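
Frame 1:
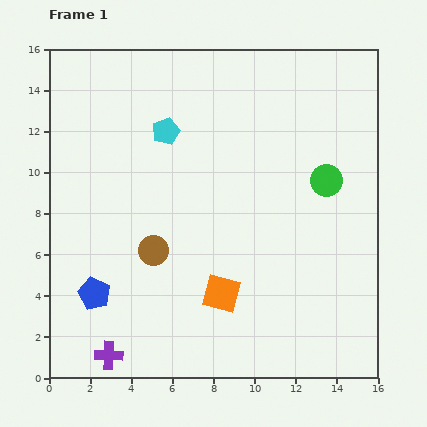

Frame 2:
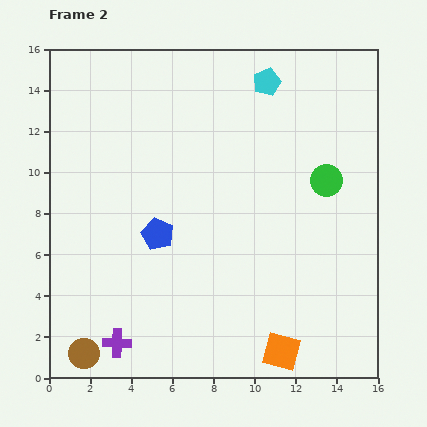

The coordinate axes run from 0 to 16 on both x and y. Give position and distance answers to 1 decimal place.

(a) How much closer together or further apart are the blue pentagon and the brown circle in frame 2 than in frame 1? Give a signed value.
+3.2

Distance in frame 1: 3.6. Distance in frame 2: 6.8.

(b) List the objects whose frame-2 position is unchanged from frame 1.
the green circle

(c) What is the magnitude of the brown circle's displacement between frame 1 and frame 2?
6.0

The brown circle moved from (5.1, 6.2) to (1.7, 1.2), a distance of √(3.4² + 5.0²) ≈ 6.0.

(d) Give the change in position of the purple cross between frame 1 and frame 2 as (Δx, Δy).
(0.4, 0.6)

The purple cross was at (2.9, 1.1) in frame 1 and (3.3, 1.7) in frame 2.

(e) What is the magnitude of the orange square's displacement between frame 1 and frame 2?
4.0

The orange square moved from (8.4, 4.1) to (11.3, 1.3), a distance of √(2.9² + 2.8²) ≈ 4.0.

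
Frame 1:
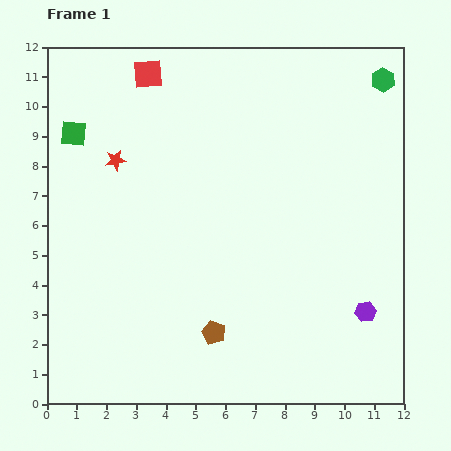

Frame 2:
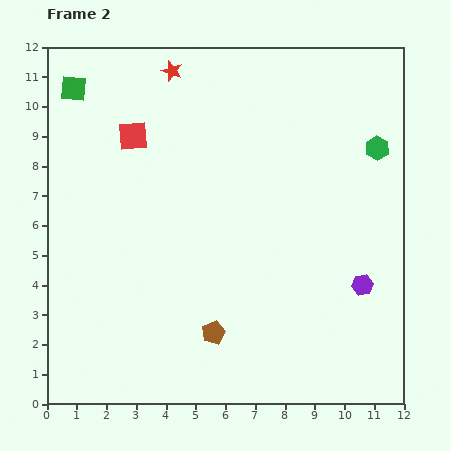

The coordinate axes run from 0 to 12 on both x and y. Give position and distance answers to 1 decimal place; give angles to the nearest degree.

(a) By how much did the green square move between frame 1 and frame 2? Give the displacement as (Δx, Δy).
(0.0, 1.5)

The green square was at (0.9, 9.1) in frame 1 and (0.9, 10.6) in frame 2.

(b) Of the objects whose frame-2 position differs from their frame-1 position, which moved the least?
the purple hexagon

(moved 0.9)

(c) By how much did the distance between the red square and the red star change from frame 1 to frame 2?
-0.5

Distance in frame 1: 3.1. Distance in frame 2: 2.6.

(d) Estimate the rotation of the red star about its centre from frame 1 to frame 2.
30° clockwise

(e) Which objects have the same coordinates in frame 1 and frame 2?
the brown pentagon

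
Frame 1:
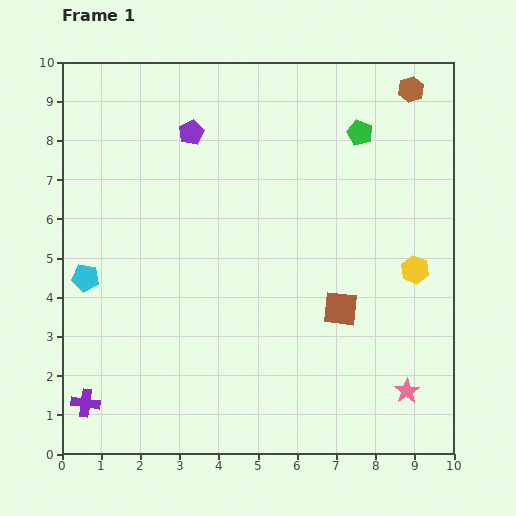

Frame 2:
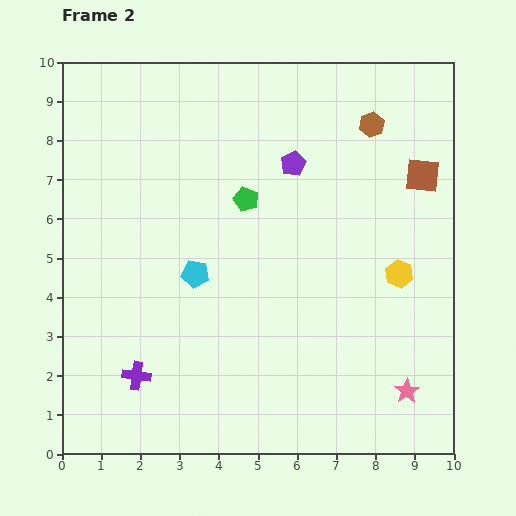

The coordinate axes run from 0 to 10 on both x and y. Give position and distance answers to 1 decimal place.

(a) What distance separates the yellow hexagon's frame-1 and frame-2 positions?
0.4

The yellow hexagon moved from (9.0, 4.7) to (8.6, 4.6), a distance of √(0.4² + 0.1²) ≈ 0.4.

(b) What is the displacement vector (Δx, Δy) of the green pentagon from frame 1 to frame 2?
(-2.9, -1.7)

The green pentagon was at (7.6, 8.2) in frame 1 and (4.7, 6.5) in frame 2.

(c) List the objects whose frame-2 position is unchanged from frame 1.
the pink star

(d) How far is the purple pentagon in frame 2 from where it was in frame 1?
2.7

The purple pentagon moved from (3.3, 8.2) to (5.9, 7.4), a distance of √(2.6² + 0.8²) ≈ 2.7.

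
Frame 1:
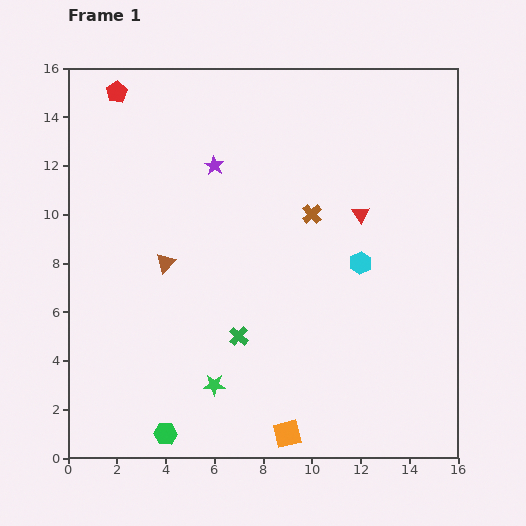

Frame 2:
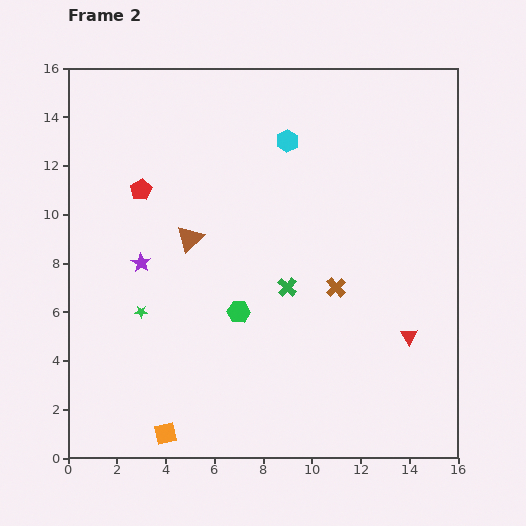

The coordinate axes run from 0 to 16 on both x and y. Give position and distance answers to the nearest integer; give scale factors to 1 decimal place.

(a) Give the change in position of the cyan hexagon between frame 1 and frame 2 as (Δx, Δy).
(-3, 5)

The cyan hexagon was at (12, 8) in frame 1 and (9, 13) in frame 2.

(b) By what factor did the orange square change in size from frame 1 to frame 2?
0.8×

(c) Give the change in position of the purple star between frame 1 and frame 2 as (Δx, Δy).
(-3, -4)

The purple star was at (6, 12) in frame 1 and (3, 8) in frame 2.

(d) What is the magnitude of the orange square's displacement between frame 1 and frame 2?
5

The orange square moved from (9, 1) to (4, 1), a distance of √(5² + 0²) ≈ 5.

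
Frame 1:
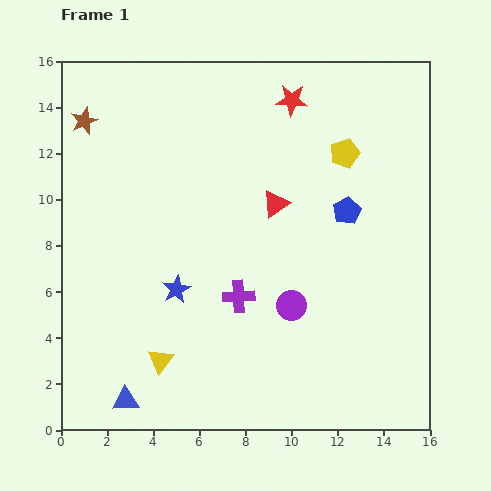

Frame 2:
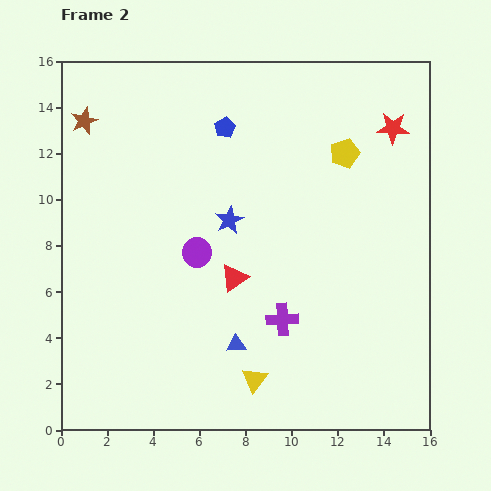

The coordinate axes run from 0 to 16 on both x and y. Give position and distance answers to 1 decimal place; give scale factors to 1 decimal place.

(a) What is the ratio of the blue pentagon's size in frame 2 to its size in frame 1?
0.8×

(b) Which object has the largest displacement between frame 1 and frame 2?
the blue pentagon

(moved 6.4; next 5.4)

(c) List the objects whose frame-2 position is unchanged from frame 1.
the yellow pentagon, the brown star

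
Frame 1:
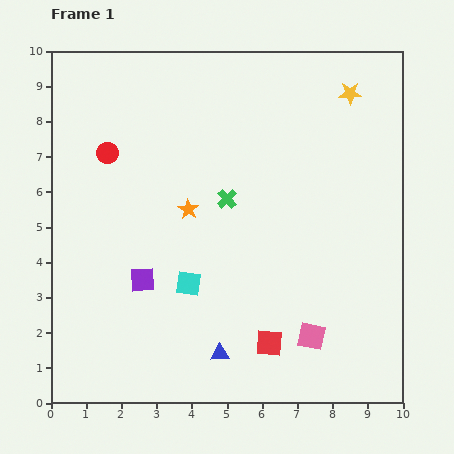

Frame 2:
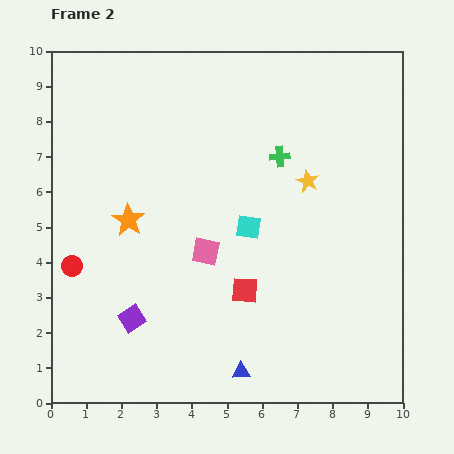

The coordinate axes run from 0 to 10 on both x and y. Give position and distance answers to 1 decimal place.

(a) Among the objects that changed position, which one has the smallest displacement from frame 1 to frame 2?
the blue triangle

(moved 0.8)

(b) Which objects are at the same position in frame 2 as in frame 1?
none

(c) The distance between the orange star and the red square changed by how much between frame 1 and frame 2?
-0.5

Distance in frame 1: 4.4. Distance in frame 2: 3.9.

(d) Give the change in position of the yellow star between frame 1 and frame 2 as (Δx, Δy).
(-1.2, -2.5)

The yellow star was at (8.5, 8.8) in frame 1 and (7.3, 6.3) in frame 2.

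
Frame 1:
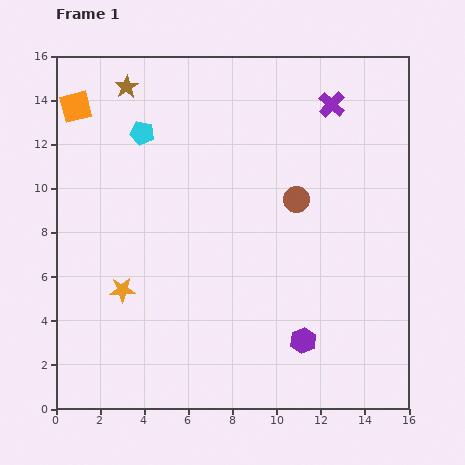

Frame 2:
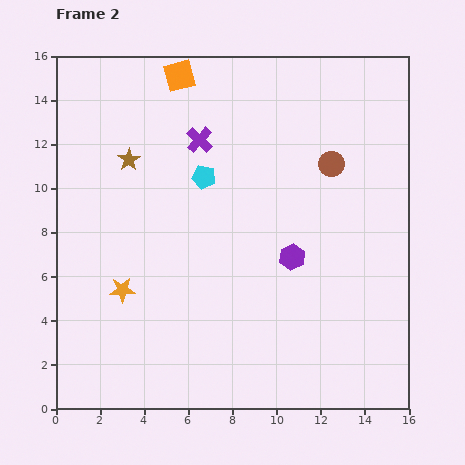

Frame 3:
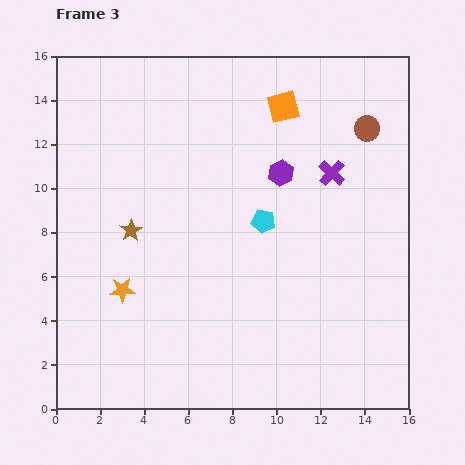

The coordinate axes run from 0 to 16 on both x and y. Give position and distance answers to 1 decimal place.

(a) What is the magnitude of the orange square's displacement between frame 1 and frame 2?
4.9

The orange square moved from (0.9, 13.7) to (5.6, 15.1), a distance of √(4.7² + 1.4²) ≈ 4.9.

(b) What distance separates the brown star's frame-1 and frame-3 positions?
6.5

The brown star moved from (3.2, 14.6) to (3.4, 8.1), a distance of √(0.2² + 6.5²) ≈ 6.5.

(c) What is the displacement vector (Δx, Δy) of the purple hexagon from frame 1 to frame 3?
(-1.0, 7.6)

The purple hexagon was at (11.2, 3.1) in frame 1 and (10.2, 10.7) in frame 3.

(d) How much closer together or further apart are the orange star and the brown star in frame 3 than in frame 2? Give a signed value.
-3.2

Distance in frame 2: 5.9. Distance in frame 3: 2.7.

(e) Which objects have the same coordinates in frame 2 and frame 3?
the orange star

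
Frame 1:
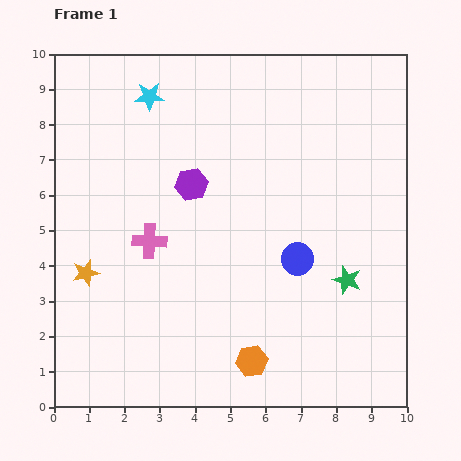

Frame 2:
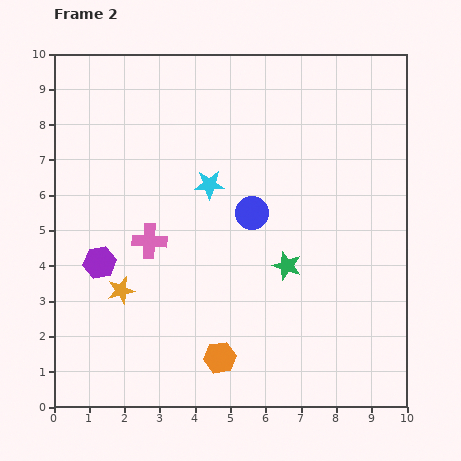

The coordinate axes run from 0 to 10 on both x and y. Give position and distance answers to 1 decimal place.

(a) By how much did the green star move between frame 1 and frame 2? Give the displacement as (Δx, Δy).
(-1.7, 0.4)

The green star was at (8.3, 3.6) in frame 1 and (6.6, 4.0) in frame 2.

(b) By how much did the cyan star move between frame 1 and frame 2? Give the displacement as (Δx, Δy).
(1.7, -2.5)

The cyan star was at (2.7, 8.8) in frame 1 and (4.4, 6.3) in frame 2.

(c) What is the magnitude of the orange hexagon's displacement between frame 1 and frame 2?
0.9

The orange hexagon moved from (5.6, 1.3) to (4.7, 1.4), a distance of √(0.9² + 0.1²) ≈ 0.9.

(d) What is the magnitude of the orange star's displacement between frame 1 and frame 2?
1.1

The orange star moved from (0.9, 3.8) to (1.9, 3.3), a distance of √(1.0² + 0.5²) ≈ 1.1.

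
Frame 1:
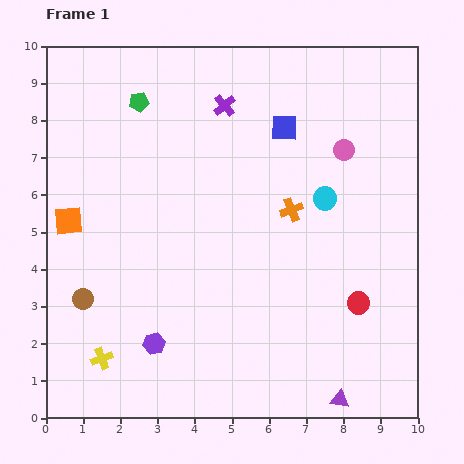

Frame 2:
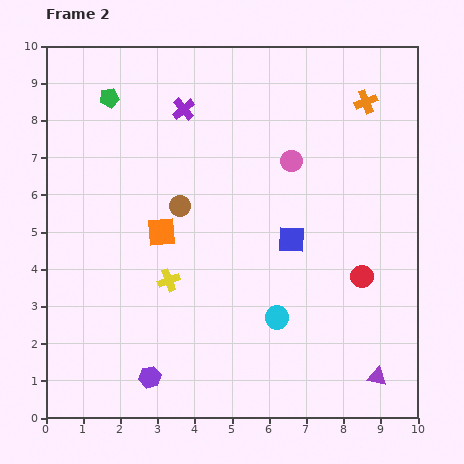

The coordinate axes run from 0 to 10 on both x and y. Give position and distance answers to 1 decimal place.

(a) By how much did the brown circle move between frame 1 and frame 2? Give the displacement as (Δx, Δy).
(2.6, 2.5)

The brown circle was at (1.0, 3.2) in frame 1 and (3.6, 5.7) in frame 2.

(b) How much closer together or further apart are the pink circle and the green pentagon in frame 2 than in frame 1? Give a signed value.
-0.5

Distance in frame 1: 5.7. Distance in frame 2: 5.2.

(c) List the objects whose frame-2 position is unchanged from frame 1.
none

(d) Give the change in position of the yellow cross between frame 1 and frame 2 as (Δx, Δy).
(1.8, 2.1)

The yellow cross was at (1.5, 1.6) in frame 1 and (3.3, 3.7) in frame 2.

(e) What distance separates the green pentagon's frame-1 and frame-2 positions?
0.8

The green pentagon moved from (2.5, 8.5) to (1.7, 8.6), a distance of √(0.8² + 0.1²) ≈ 0.8.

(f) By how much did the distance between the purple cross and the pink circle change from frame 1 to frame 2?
-0.2

Distance in frame 1: 3.4. Distance in frame 2: 3.2.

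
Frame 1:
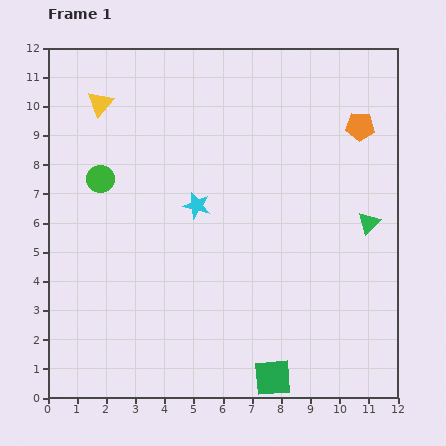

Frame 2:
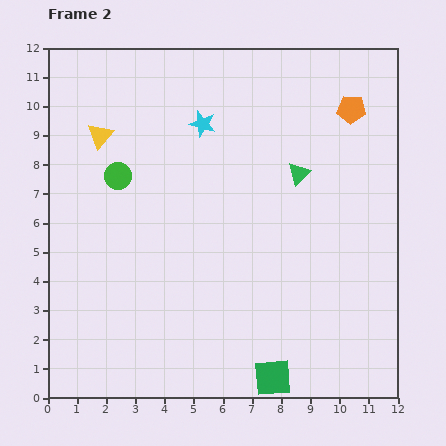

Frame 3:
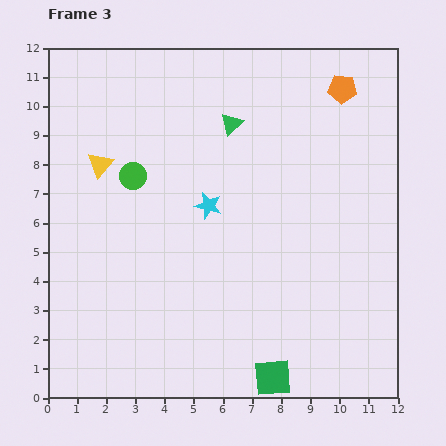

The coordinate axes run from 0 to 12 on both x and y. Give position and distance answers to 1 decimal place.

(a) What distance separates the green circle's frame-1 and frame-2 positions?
0.6

The green circle moved from (1.8, 7.5) to (2.4, 7.6), a distance of √(0.6² + 0.1²) ≈ 0.6.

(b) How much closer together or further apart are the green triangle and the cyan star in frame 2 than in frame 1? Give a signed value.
-2.2

Distance in frame 1: 5.9. Distance in frame 2: 3.7.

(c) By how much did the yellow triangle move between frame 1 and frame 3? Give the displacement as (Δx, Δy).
(0.0, -2.1)

The yellow triangle was at (1.8, 10.1) in frame 1 and (1.8, 8.0) in frame 3.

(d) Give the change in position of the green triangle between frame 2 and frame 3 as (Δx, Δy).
(-2.3, 1.7)

The green triangle was at (8.6, 7.7) in frame 2 and (6.3, 9.4) in frame 3.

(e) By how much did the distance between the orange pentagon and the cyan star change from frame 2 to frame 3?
+1.0

Distance in frame 2: 5.1. Distance in frame 3: 6.1.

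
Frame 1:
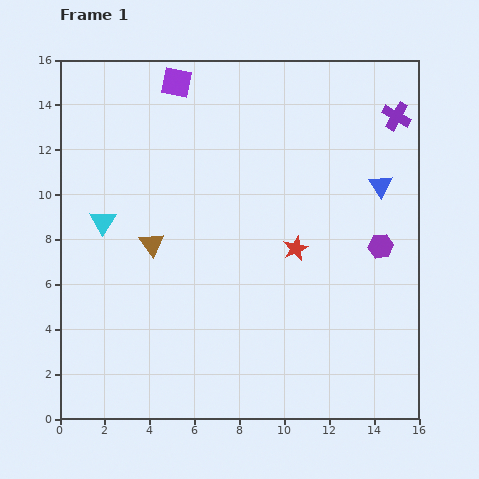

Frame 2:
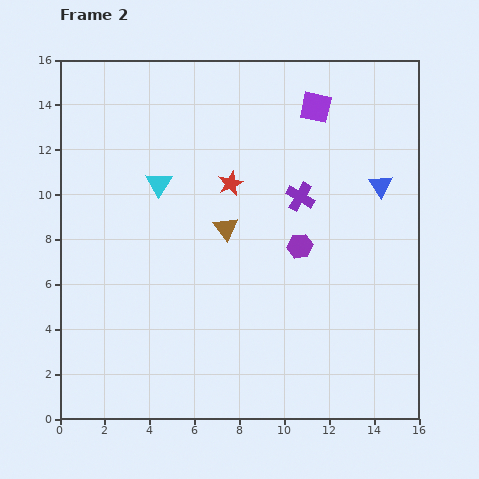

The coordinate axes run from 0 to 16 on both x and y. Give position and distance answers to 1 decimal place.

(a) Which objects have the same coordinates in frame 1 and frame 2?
the blue triangle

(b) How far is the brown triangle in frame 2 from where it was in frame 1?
3.4

The brown triangle moved from (4.1, 7.8) to (7.4, 8.5), a distance of √(3.3² + 0.7²) ≈ 3.4.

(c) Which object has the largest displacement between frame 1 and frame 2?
the purple square

(moved 6.3; next 5.6)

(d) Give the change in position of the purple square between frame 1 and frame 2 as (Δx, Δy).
(6.2, -1.1)

The purple square was at (5.2, 15.0) in frame 1 and (11.4, 13.9) in frame 2.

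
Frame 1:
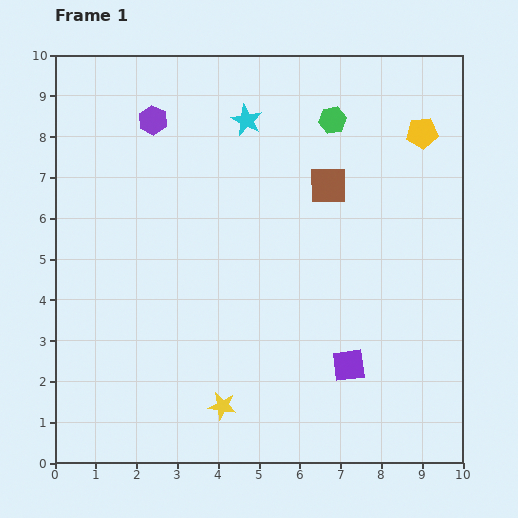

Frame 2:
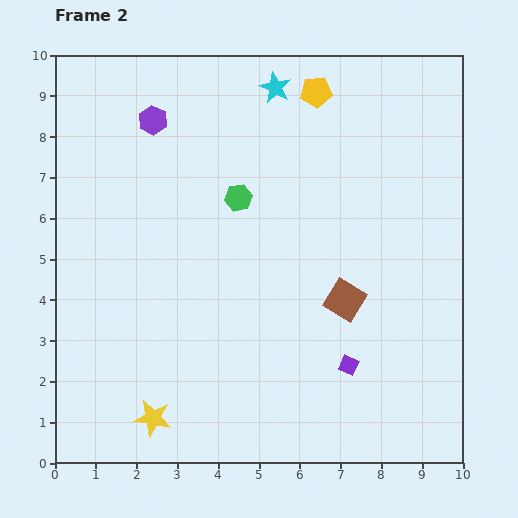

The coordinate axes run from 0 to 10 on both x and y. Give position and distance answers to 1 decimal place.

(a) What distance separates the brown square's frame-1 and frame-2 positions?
2.8

The brown square moved from (6.7, 6.8) to (7.1, 4.0), a distance of √(0.4² + 2.8²) ≈ 2.8.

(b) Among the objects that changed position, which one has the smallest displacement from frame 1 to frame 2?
the cyan star

(moved 1.1)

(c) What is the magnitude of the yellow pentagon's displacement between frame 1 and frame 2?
2.8

The yellow pentagon moved from (9.0, 8.1) to (6.4, 9.1), a distance of √(2.6² + 1.0²) ≈ 2.8.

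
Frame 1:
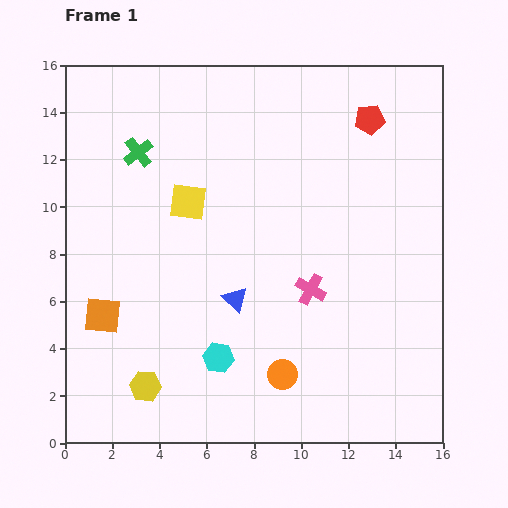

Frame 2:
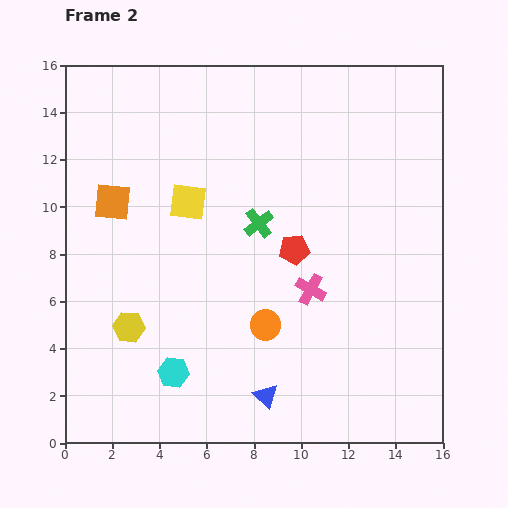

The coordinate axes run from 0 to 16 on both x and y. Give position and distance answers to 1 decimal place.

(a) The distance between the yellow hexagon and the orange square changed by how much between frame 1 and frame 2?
+1.8

Distance in frame 1: 3.5. Distance in frame 2: 5.3.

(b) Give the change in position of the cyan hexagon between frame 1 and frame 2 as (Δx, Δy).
(-1.9, -0.6)

The cyan hexagon was at (6.5, 3.6) in frame 1 and (4.6, 3.0) in frame 2.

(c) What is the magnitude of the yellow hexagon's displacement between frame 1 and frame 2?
2.6

The yellow hexagon moved from (3.4, 2.4) to (2.7, 4.9), a distance of √(0.7² + 2.5²) ≈ 2.6.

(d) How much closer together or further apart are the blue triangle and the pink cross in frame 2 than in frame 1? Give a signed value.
+1.7

Distance in frame 1: 3.2. Distance in frame 2: 4.9.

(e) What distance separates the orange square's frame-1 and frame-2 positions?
4.8

The orange square moved from (1.6, 5.4) to (2.0, 10.2), a distance of √(0.4² + 4.8²) ≈ 4.8.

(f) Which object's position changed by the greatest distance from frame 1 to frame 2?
the red pentagon

(moved 6.4; next 5.9)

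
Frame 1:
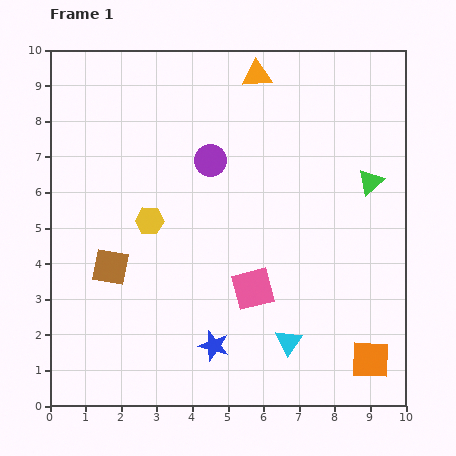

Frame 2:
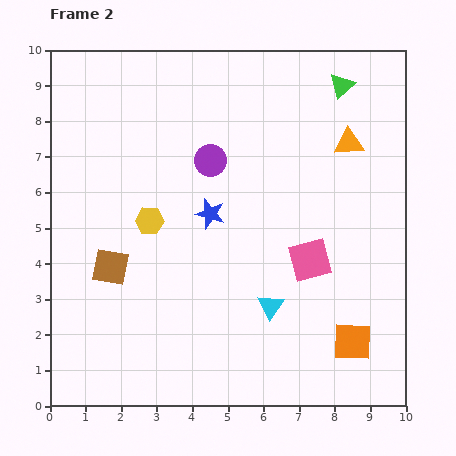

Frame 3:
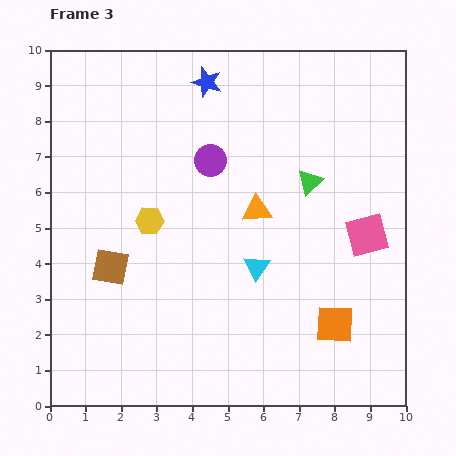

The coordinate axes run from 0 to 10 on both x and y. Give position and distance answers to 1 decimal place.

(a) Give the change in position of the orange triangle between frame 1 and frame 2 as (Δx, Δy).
(2.6, -1.9)

The orange triangle was at (5.8, 9.3) in frame 1 and (8.4, 7.4) in frame 2.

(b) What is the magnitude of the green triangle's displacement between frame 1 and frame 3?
1.7

The green triangle moved from (9.0, 6.3) to (7.3, 6.3), a distance of √(1.7² + 0.0²) ≈ 1.7.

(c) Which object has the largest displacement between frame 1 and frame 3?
the blue star

(moved 7.4; next 3.8)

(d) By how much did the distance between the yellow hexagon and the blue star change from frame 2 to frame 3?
+2.5

Distance in frame 2: 1.7. Distance in frame 3: 4.2.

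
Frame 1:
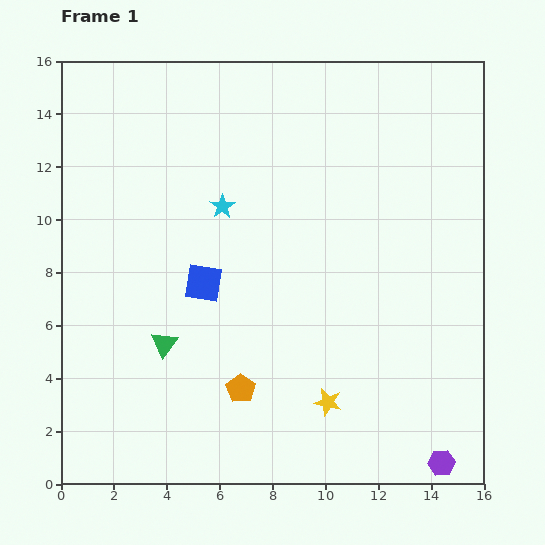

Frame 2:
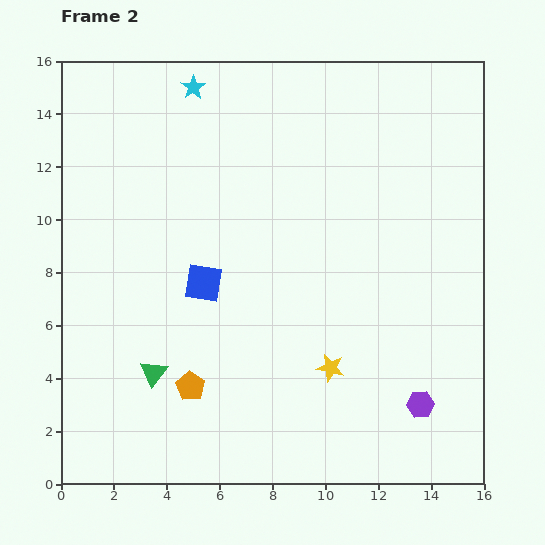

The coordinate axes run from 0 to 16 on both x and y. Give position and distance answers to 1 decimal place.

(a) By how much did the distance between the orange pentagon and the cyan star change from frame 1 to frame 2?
+4.4

Distance in frame 1: 6.9. Distance in frame 2: 11.3.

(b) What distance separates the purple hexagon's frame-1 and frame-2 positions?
2.3

The purple hexagon moved from (14.4, 0.8) to (13.6, 3.0), a distance of √(0.8² + 2.2²) ≈ 2.3.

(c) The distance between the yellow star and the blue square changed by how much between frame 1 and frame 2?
-0.7

Distance in frame 1: 6.5. Distance in frame 2: 5.8.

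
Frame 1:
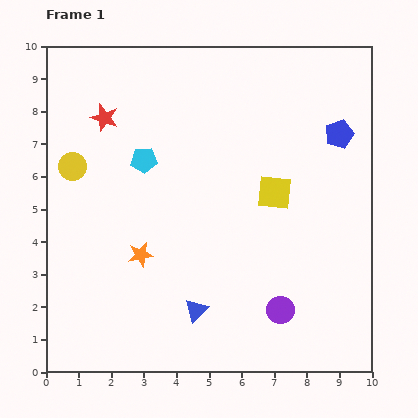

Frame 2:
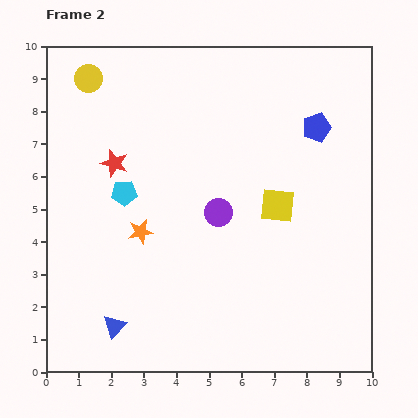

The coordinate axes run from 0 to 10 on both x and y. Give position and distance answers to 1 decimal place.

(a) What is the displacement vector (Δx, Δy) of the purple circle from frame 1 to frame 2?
(-1.9, 3.0)

The purple circle was at (7.2, 1.9) in frame 1 and (5.3, 4.9) in frame 2.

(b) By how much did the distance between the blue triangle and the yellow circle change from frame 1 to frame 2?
+1.8

Distance in frame 1: 5.8. Distance in frame 2: 7.6.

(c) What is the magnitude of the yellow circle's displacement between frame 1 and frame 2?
2.7

The yellow circle moved from (0.8, 6.3) to (1.3, 9.0), a distance of √(0.5² + 2.7²) ≈ 2.7.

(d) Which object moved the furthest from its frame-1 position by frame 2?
the purple circle

(moved 3.6; next 2.7)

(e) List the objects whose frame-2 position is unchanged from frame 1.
none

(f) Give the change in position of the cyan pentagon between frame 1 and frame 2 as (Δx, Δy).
(-0.6, -1.0)

The cyan pentagon was at (3.0, 6.5) in frame 1 and (2.4, 5.5) in frame 2.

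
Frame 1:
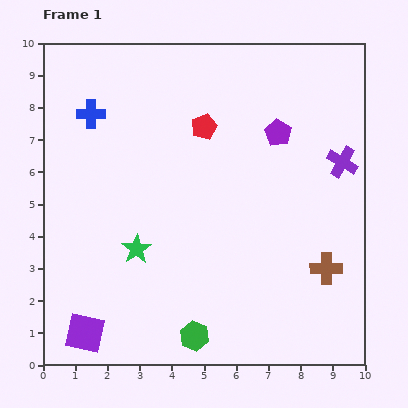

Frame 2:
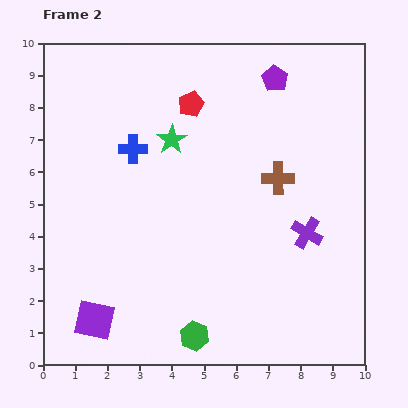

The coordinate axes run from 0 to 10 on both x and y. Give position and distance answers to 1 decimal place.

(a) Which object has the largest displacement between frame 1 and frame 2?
the green star

(moved 3.6; next 3.2)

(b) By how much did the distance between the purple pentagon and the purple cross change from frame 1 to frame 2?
+2.7

Distance in frame 1: 2.2. Distance in frame 2: 4.9.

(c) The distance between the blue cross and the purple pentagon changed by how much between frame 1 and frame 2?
-0.9

Distance in frame 1: 5.8. Distance in frame 2: 4.9.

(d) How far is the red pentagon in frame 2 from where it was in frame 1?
0.8

The red pentagon moved from (5.0, 7.4) to (4.6, 8.1), a distance of √(0.4² + 0.7²) ≈ 0.8.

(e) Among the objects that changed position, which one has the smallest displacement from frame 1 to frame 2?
the purple square

(moved 0.5)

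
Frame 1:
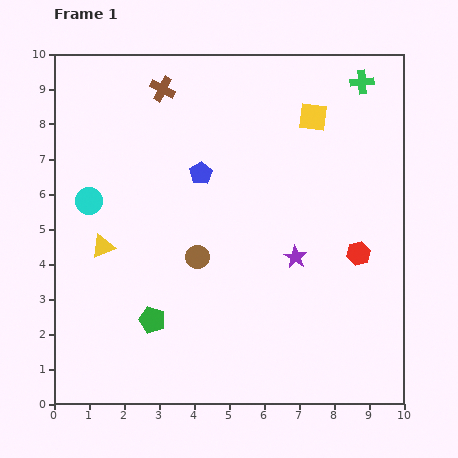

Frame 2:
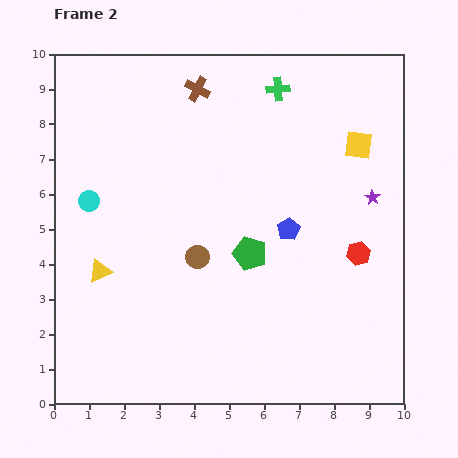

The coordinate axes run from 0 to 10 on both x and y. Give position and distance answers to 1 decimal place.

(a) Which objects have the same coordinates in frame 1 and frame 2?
the brown circle, the red hexagon, the cyan circle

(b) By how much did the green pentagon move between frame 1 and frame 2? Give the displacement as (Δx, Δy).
(2.8, 1.9)

The green pentagon was at (2.8, 2.4) in frame 1 and (5.6, 4.3) in frame 2.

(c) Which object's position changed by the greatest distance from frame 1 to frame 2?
the green pentagon

(moved 3.4; next 3.0)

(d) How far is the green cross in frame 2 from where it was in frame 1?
2.4

The green cross moved from (8.8, 9.2) to (6.4, 9.0), a distance of √(2.4² + 0.2²) ≈ 2.4.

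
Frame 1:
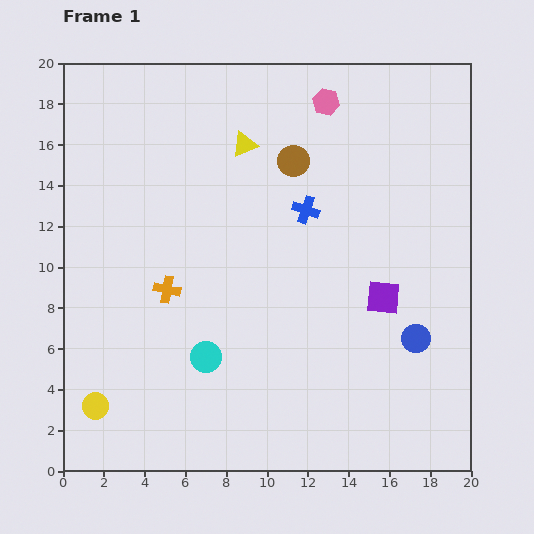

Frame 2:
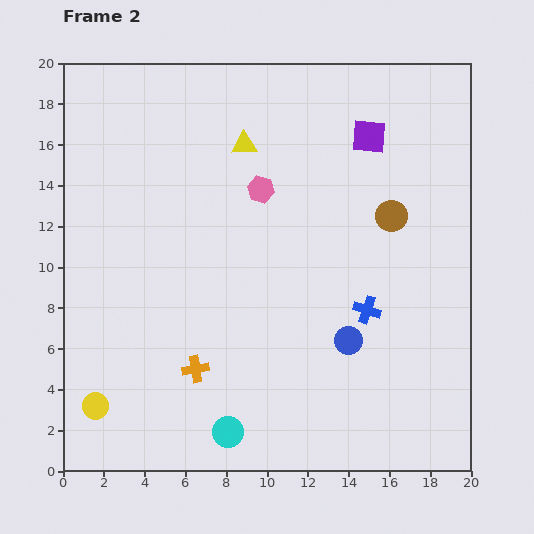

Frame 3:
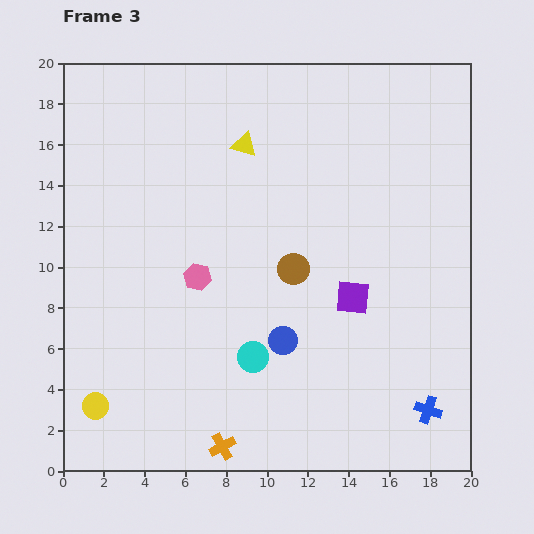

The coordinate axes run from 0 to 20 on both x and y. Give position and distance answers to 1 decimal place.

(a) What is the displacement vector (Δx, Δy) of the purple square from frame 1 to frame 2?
(-0.7, 7.9)

The purple square was at (15.7, 8.5) in frame 1 and (15.0, 16.4) in frame 2.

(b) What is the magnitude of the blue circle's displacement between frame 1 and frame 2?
3.3

The blue circle moved from (17.3, 6.5) to (14.0, 6.4), a distance of √(3.3² + 0.1²) ≈ 3.3.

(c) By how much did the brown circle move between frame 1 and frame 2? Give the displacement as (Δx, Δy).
(4.8, -2.7)

The brown circle was at (11.3, 15.2) in frame 1 and (16.1, 12.5) in frame 2.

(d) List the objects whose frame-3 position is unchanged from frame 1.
the yellow triangle, the yellow circle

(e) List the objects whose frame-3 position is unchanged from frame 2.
the yellow triangle, the yellow circle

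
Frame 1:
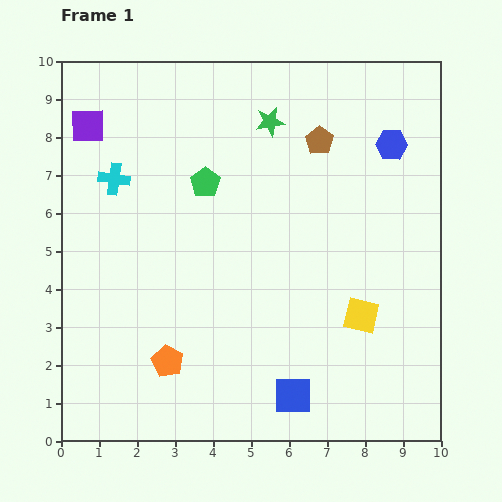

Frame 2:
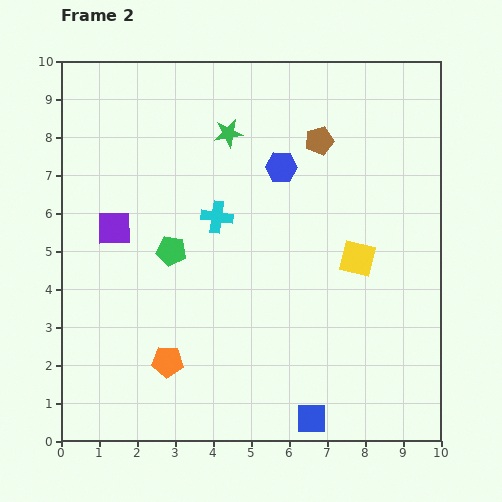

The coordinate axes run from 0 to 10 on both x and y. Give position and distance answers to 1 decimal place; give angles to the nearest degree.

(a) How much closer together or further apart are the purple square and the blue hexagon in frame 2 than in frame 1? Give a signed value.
-3.3

Distance in frame 1: 8.0. Distance in frame 2: 4.7.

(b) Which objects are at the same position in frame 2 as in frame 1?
the brown pentagon, the orange pentagon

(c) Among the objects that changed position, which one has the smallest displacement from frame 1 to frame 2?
the blue square

(moved 0.8)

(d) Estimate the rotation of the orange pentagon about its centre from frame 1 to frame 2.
25° counter-clockwise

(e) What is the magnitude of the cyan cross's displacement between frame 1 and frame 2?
2.9

The cyan cross moved from (1.4, 6.9) to (4.1, 5.9), a distance of √(2.7² + 1.0²) ≈ 2.9.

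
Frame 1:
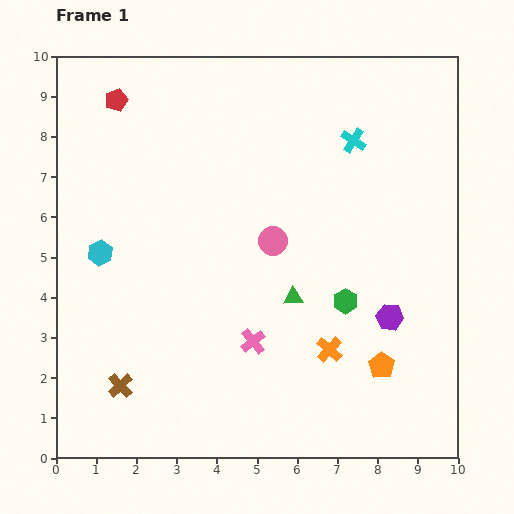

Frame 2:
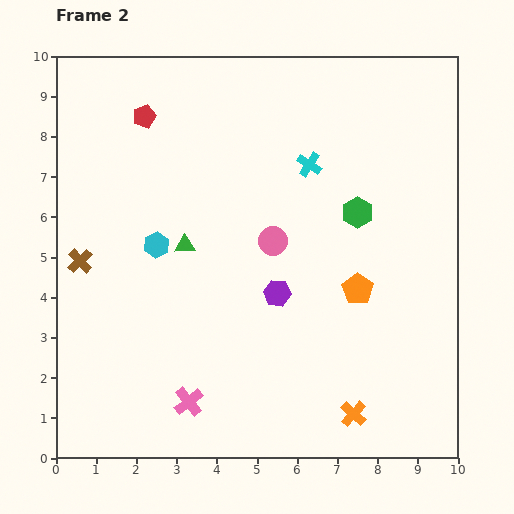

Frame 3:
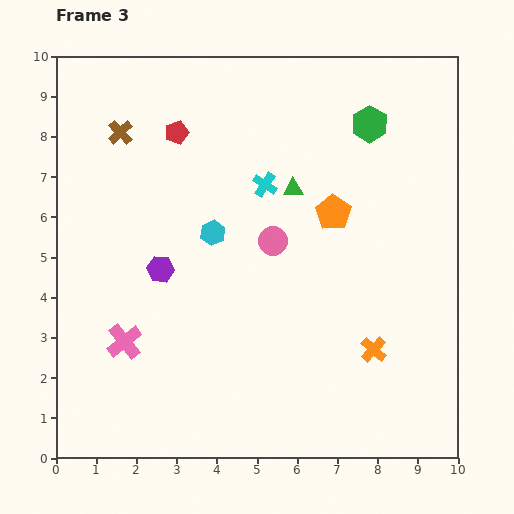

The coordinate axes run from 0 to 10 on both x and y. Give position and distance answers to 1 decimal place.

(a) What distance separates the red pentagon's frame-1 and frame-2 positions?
0.8

The red pentagon moved from (1.5, 8.9) to (2.2, 8.5), a distance of √(0.7² + 0.4²) ≈ 0.8.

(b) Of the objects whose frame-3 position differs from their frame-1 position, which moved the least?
the orange cross

(moved 1.1)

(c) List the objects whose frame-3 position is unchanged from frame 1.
the pink circle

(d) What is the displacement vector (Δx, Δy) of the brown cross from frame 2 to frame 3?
(1.0, 3.2)

The brown cross was at (0.6, 4.9) in frame 2 and (1.6, 8.1) in frame 3.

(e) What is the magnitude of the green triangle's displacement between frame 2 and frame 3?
3.0

The green triangle moved from (3.2, 5.3) to (5.9, 6.7), a distance of √(2.7² + 1.4²) ≈ 3.0.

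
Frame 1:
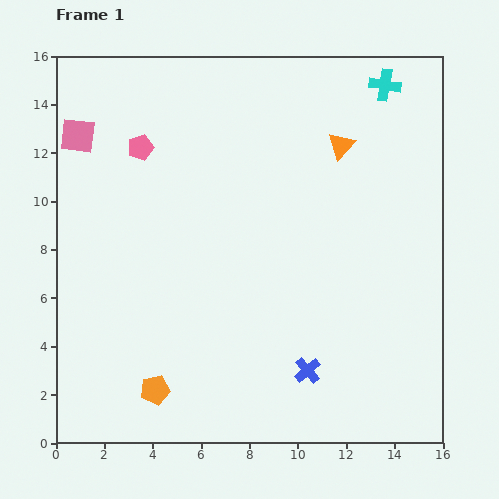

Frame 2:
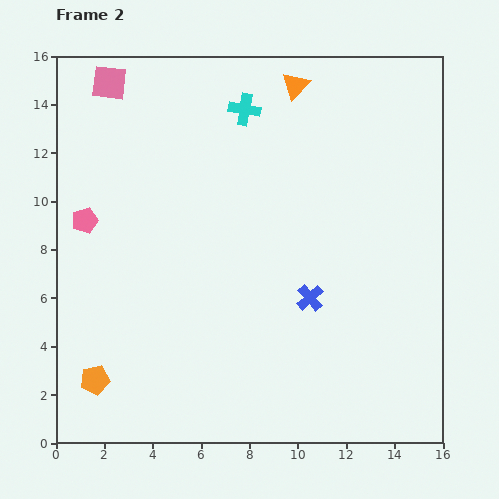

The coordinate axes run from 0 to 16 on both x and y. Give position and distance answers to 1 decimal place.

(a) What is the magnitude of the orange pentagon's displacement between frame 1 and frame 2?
2.5

The orange pentagon moved from (4.1, 2.2) to (1.6, 2.6), a distance of √(2.5² + 0.4²) ≈ 2.5.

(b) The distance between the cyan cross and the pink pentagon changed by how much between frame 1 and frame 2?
-2.4

Distance in frame 1: 10.4. Distance in frame 2: 8.0.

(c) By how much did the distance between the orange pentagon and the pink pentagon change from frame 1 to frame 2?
-3.4

Distance in frame 1: 10.0. Distance in frame 2: 6.6.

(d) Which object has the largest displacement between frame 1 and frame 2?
the cyan cross

(moved 5.9; next 3.8)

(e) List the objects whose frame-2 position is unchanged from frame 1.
none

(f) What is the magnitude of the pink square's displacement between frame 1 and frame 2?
2.6

The pink square moved from (0.9, 12.7) to (2.2, 14.9), a distance of √(1.3² + 2.2²) ≈ 2.6.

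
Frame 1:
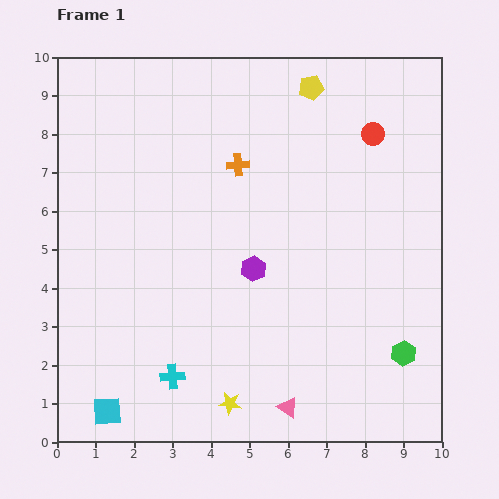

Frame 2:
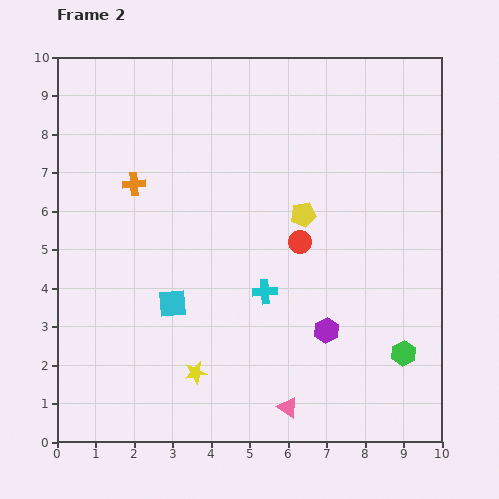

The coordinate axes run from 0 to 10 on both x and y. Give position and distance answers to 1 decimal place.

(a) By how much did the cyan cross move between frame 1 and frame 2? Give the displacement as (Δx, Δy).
(2.4, 2.2)

The cyan cross was at (3.0, 1.7) in frame 1 and (5.4, 3.9) in frame 2.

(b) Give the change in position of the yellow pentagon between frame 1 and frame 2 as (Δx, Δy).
(-0.2, -3.3)

The yellow pentagon was at (6.6, 9.2) in frame 1 and (6.4, 5.9) in frame 2.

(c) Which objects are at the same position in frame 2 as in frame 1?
the green hexagon, the pink triangle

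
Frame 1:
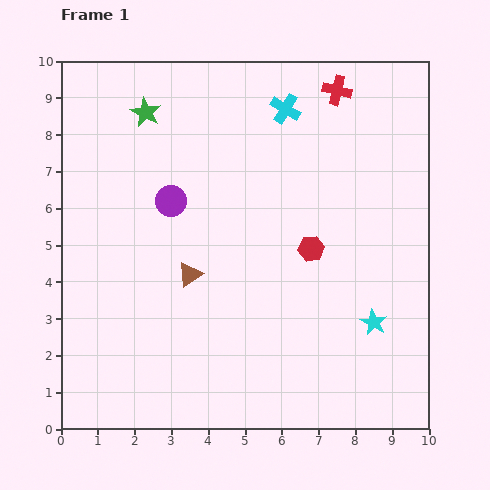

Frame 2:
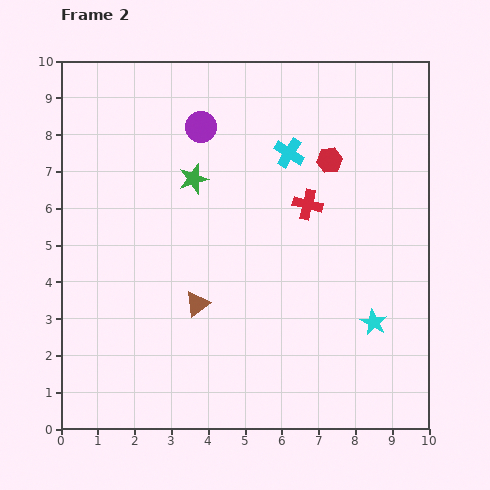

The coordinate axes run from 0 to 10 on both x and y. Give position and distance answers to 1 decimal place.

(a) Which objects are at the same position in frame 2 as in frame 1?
the cyan star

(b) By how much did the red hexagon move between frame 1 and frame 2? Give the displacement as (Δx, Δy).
(0.5, 2.4)

The red hexagon was at (6.8, 4.9) in frame 1 and (7.3, 7.3) in frame 2.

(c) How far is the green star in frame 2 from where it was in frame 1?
2.2

The green star moved from (2.3, 8.6) to (3.6, 6.8), a distance of √(1.3² + 1.8²) ≈ 2.2.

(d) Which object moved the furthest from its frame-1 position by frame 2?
the red cross

(moved 3.2; next 2.5)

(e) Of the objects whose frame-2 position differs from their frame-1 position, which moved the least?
the brown triangle

(moved 0.8)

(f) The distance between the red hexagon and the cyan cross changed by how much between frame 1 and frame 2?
-2.8

Distance in frame 1: 3.9. Distance in frame 2: 1.1.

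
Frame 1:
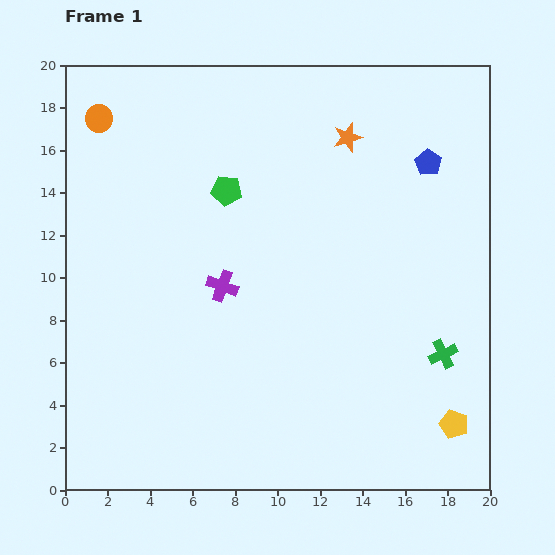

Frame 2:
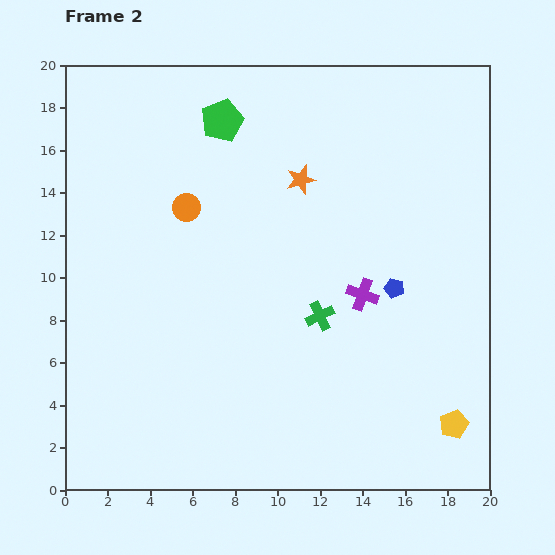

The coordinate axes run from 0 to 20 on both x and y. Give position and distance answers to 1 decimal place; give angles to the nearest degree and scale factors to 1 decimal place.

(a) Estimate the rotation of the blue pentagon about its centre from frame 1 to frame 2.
16° counter-clockwise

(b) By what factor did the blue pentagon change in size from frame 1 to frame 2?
0.7×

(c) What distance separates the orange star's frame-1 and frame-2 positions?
3.0

The orange star moved from (13.3, 16.6) to (11.1, 14.6), a distance of √(2.2² + 2.0²) ≈ 3.0.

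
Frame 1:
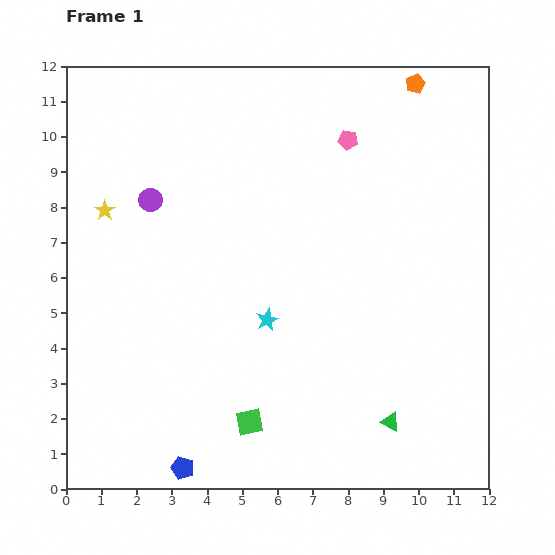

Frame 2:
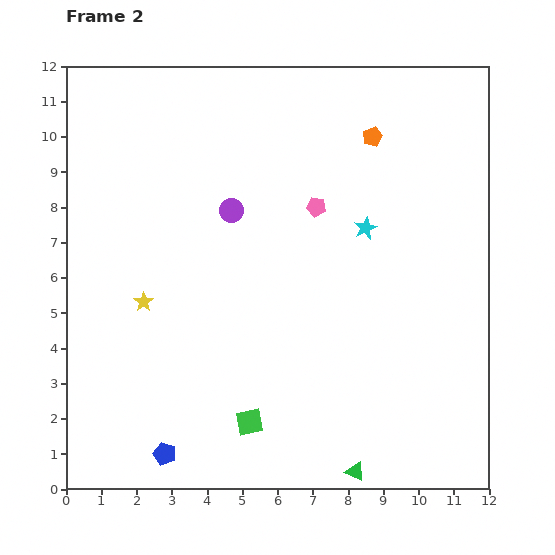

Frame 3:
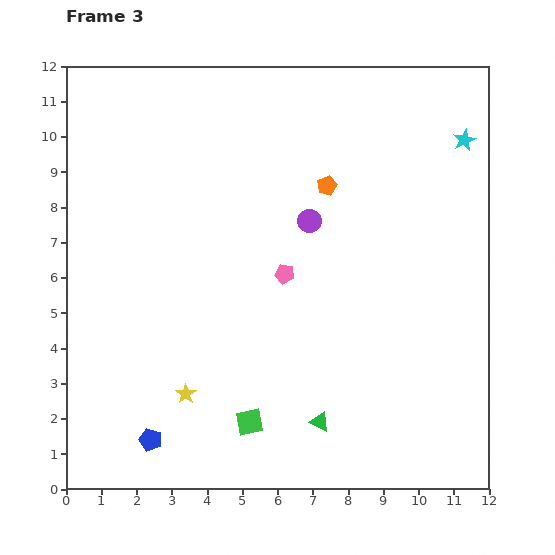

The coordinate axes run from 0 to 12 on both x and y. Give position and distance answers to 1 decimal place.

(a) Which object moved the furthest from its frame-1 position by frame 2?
the cyan star

(moved 3.8; next 2.8)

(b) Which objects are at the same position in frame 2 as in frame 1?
the green square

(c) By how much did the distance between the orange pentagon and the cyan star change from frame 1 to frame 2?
-5.3

Distance in frame 1: 7.9. Distance in frame 2: 2.6.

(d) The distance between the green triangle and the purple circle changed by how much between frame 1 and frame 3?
-3.6

Distance in frame 1: 9.3. Distance in frame 3: 5.7.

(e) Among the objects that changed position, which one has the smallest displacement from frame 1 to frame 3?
the blue pentagon

(moved 1.2)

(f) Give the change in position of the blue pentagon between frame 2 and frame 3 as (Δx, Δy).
(-0.4, 0.4)

The blue pentagon was at (2.8, 1.0) in frame 2 and (2.4, 1.4) in frame 3.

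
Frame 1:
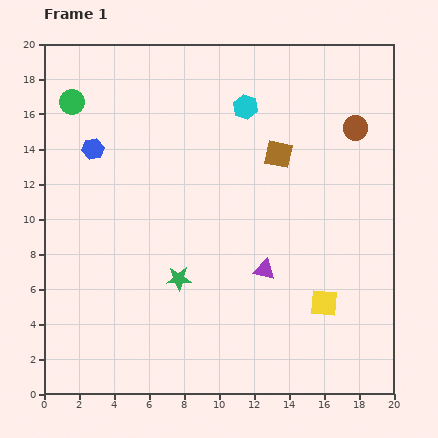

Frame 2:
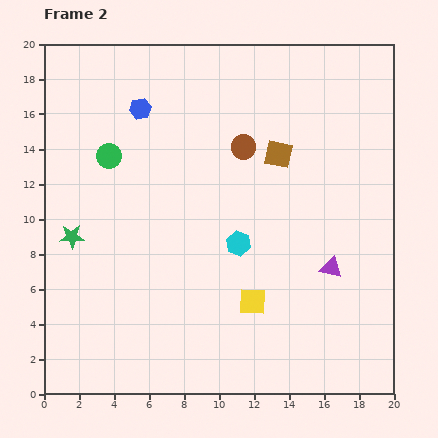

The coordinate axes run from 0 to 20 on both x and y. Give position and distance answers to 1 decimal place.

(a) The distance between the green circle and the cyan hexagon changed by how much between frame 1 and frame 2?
-1.0

Distance in frame 1: 9.9. Distance in frame 2: 8.9.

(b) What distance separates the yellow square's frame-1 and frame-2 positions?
4.1

The yellow square moved from (16.0, 5.2) to (11.9, 5.3), a distance of √(4.1² + 0.1²) ≈ 4.1.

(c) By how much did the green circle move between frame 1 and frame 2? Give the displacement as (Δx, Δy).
(2.1, -3.1)

The green circle was at (1.6, 16.7) in frame 1 and (3.7, 13.6) in frame 2.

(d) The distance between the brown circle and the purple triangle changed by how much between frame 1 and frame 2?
-1.1

Distance in frame 1: 9.6. Distance in frame 2: 8.5.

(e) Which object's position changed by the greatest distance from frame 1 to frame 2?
the cyan hexagon

(moved 7.8; next 6.6)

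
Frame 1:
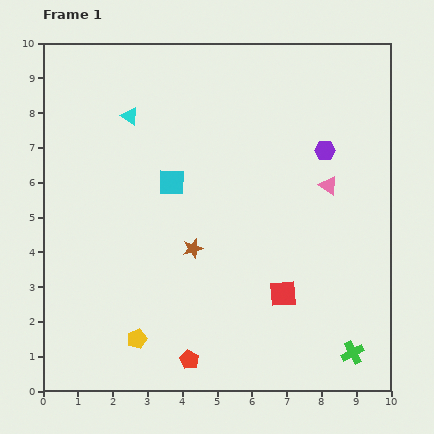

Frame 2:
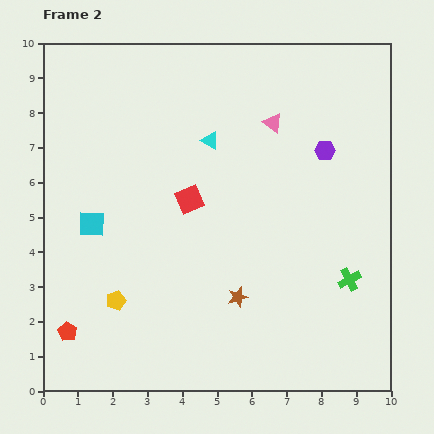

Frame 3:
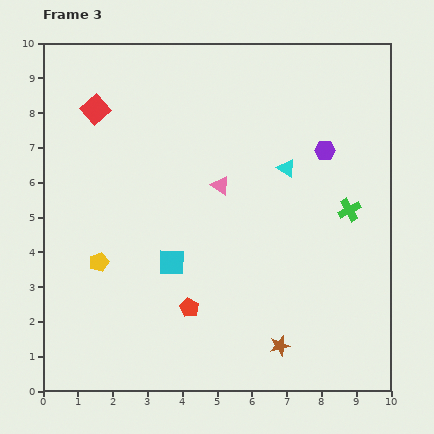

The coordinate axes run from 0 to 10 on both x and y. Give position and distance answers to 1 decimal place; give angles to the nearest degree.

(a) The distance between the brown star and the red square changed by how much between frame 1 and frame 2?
+0.2

Distance in frame 1: 2.9. Distance in frame 2: 3.1.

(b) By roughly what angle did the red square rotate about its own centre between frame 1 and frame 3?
37° counter-clockwise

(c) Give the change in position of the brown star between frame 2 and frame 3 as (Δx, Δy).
(1.2, -1.4)

The brown star was at (5.6, 2.7) in frame 2 and (6.8, 1.3) in frame 3.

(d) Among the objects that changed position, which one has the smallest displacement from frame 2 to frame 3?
the yellow pentagon

(moved 1.2)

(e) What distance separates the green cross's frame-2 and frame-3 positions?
2.0

The green cross moved from (8.8, 3.2) to (8.8, 5.2), a distance of √(0.0² + 2.0²) ≈ 2.0.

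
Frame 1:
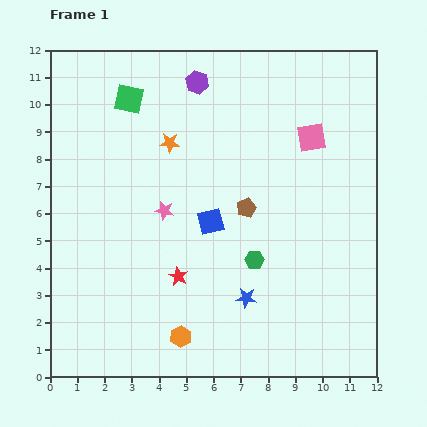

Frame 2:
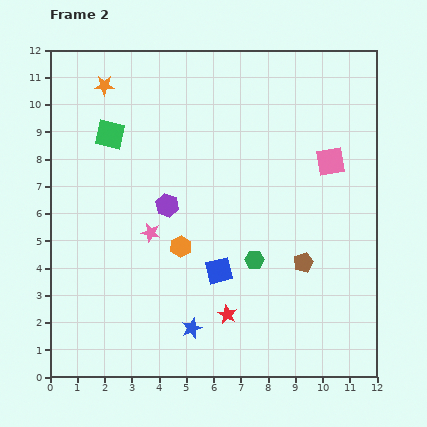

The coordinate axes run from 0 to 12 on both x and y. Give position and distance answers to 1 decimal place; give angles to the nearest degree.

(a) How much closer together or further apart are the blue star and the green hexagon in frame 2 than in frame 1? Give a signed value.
+2.0

Distance in frame 1: 1.4. Distance in frame 2: 3.4.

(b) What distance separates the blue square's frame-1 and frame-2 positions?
1.8

The blue square moved from (5.9, 5.7) to (6.2, 3.9), a distance of √(0.3² + 1.8²) ≈ 1.8.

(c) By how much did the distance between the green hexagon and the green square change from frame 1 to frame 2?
-0.5

Distance in frame 1: 7.5. Distance in frame 2: 7.0.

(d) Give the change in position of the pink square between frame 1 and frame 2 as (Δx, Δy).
(0.7, -0.9)

The pink square was at (9.6, 8.8) in frame 1 and (10.3, 7.9) in frame 2.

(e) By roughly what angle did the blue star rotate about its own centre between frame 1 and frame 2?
30° counter-clockwise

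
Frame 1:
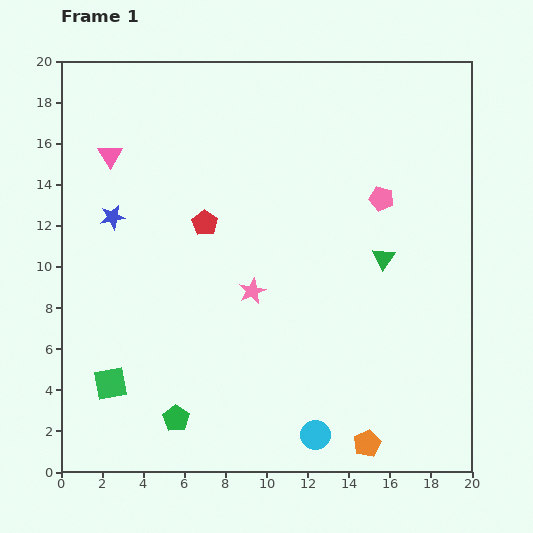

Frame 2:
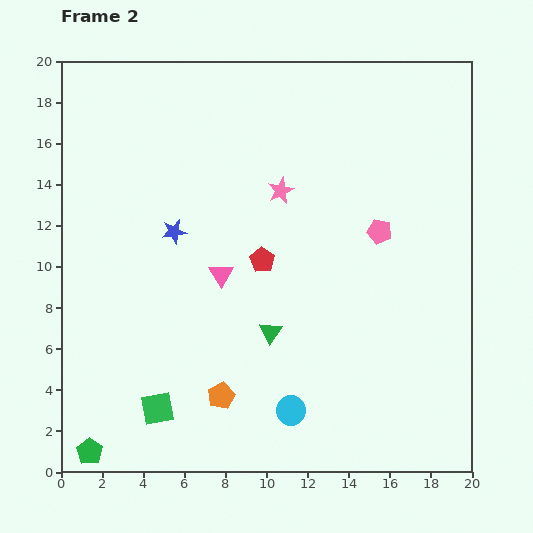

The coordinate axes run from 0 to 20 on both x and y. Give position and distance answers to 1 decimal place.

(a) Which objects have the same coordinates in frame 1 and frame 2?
none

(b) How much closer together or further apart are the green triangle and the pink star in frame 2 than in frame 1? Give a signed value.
+0.3

Distance in frame 1: 6.6. Distance in frame 2: 6.9.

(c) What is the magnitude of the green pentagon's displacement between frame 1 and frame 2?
4.5

The green pentagon moved from (5.6, 2.6) to (1.4, 1.0), a distance of √(4.2² + 1.6²) ≈ 4.5.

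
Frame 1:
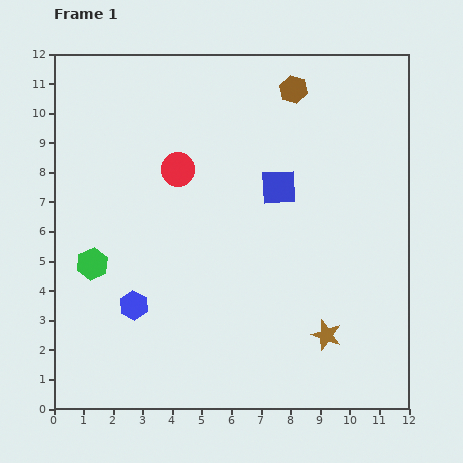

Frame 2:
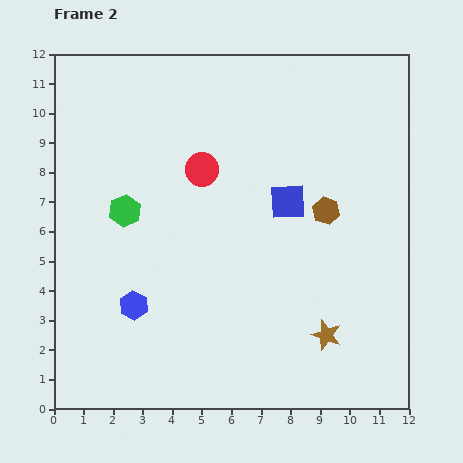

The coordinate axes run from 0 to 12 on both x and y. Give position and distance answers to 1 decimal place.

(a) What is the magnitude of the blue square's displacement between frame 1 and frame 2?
0.6

The blue square moved from (7.6, 7.5) to (7.9, 7.0), a distance of √(0.3² + 0.5²) ≈ 0.6.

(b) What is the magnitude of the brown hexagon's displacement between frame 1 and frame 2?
4.2

The brown hexagon moved from (8.1, 10.8) to (9.2, 6.7), a distance of √(1.1² + 4.1²) ≈ 4.2.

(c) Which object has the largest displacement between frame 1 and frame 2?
the brown hexagon

(moved 4.2; next 2.1)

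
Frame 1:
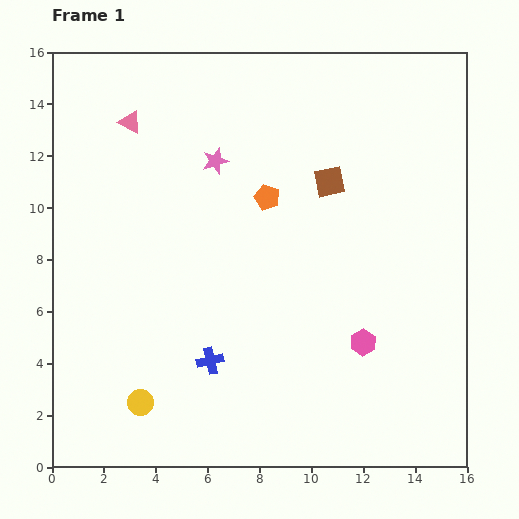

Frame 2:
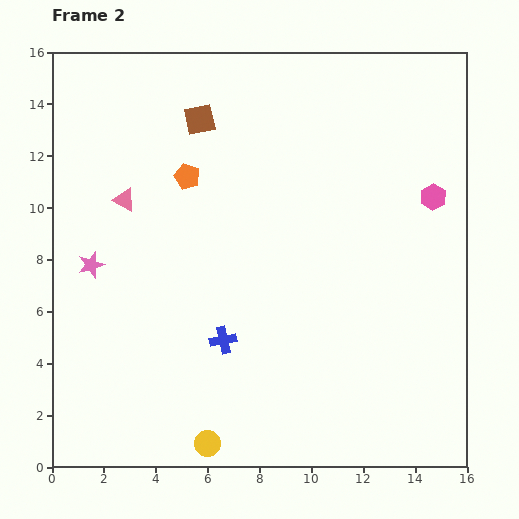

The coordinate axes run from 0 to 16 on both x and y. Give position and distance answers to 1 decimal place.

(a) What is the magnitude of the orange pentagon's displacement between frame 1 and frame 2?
3.2

The orange pentagon moved from (8.3, 10.4) to (5.2, 11.2), a distance of √(3.1² + 0.8²) ≈ 3.2.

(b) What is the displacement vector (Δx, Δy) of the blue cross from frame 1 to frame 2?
(0.5, 0.8)

The blue cross was at (6.1, 4.1) in frame 1 and (6.6, 4.9) in frame 2.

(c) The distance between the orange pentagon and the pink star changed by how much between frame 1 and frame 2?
+2.6

Distance in frame 1: 2.4. Distance in frame 2: 5.0.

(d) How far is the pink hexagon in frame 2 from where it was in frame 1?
6.2

The pink hexagon moved from (12.0, 4.8) to (14.7, 10.4), a distance of √(2.7² + 5.6²) ≈ 6.2.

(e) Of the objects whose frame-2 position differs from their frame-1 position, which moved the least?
the blue cross

(moved 0.9)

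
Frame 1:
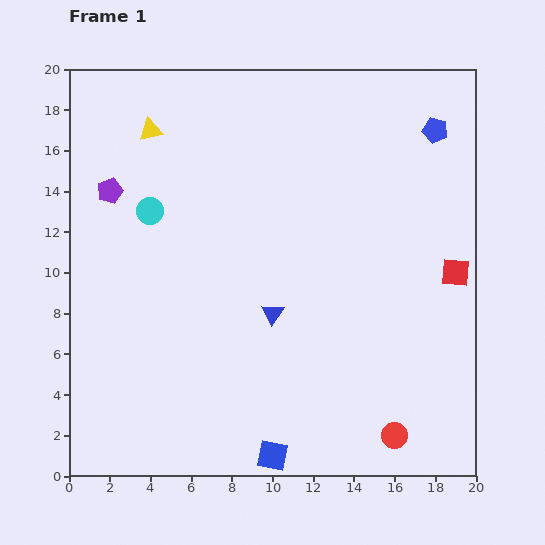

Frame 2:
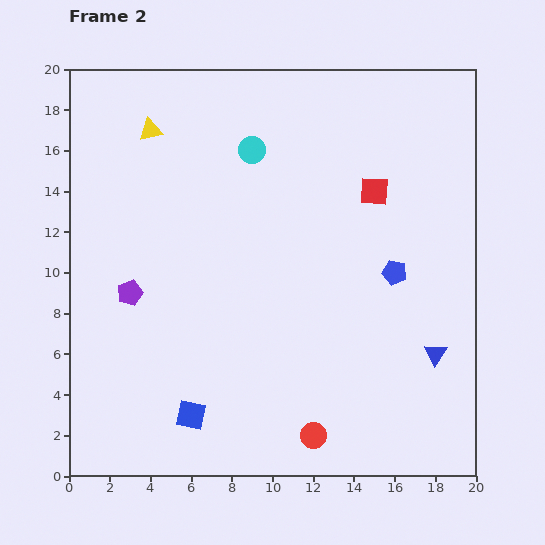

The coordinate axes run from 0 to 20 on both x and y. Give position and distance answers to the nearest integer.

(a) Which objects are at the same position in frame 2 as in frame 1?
the yellow triangle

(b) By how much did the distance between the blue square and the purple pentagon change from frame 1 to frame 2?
-8

Distance in frame 1: 15. Distance in frame 2: 7.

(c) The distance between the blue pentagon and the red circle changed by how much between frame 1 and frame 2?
-6

Distance in frame 1: 15. Distance in frame 2: 9.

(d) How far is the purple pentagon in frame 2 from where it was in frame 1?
5

The purple pentagon moved from (2, 14) to (3, 9), a distance of √(1² + 5²) ≈ 5.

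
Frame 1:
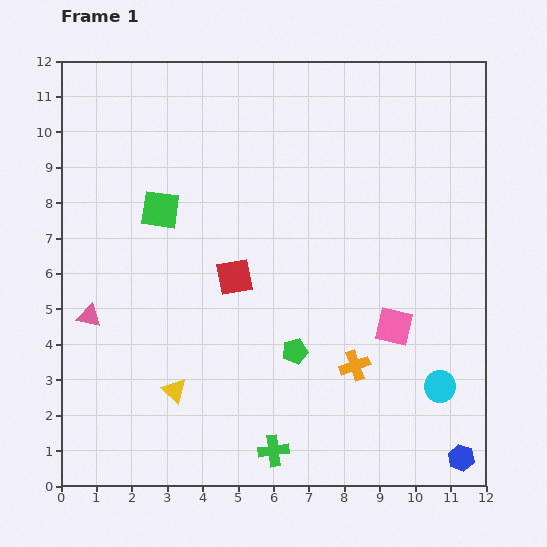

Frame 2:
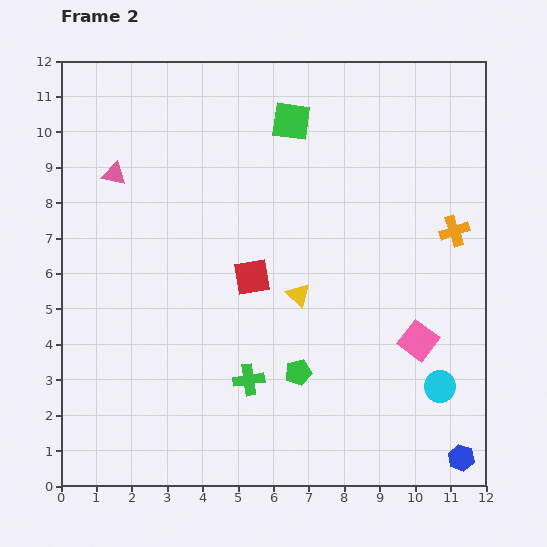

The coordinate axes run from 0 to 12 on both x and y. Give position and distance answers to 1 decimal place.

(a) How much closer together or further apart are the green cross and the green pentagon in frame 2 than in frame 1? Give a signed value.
-1.5

Distance in frame 1: 2.9. Distance in frame 2: 1.4.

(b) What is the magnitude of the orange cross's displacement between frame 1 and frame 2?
4.7

The orange cross moved from (8.3, 3.4) to (11.1, 7.2), a distance of √(2.8² + 3.8²) ≈ 4.7.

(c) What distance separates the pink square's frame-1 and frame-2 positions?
0.8

The pink square moved from (9.4, 4.5) to (10.1, 4.1), a distance of √(0.7² + 0.4²) ≈ 0.8.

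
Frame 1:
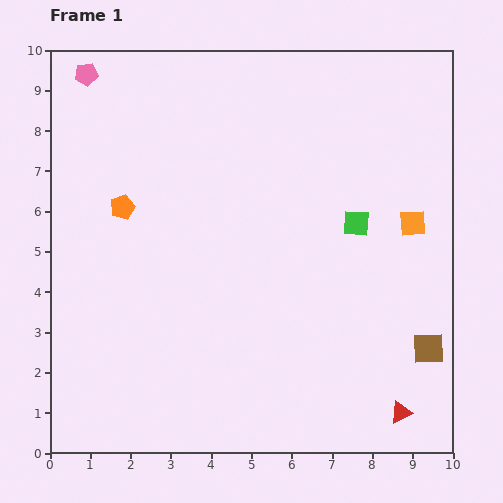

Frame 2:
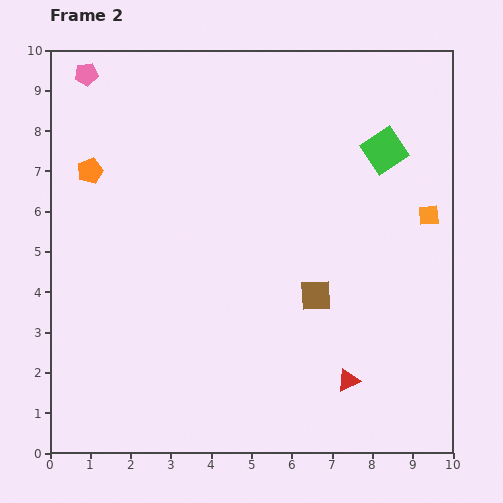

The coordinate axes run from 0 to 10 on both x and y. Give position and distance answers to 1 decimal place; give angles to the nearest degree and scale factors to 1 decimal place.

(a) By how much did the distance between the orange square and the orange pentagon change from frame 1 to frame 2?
+1.3

Distance in frame 1: 7.2. Distance in frame 2: 8.5.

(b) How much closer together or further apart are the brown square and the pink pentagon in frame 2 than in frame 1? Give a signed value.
-3.0

Distance in frame 1: 10.9. Distance in frame 2: 7.9.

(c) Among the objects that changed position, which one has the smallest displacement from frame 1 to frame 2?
the orange square

(moved 0.4)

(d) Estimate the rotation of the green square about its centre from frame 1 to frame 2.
38° counter-clockwise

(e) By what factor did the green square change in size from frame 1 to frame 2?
1.6×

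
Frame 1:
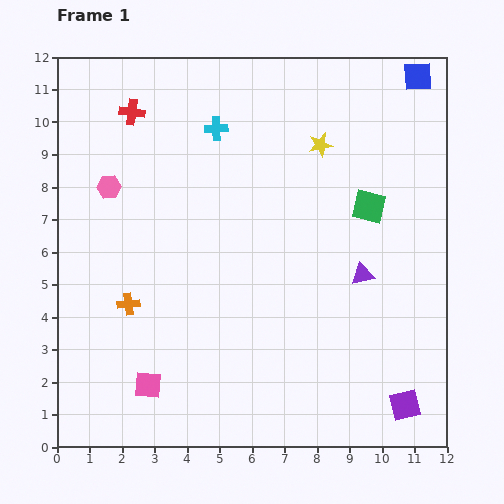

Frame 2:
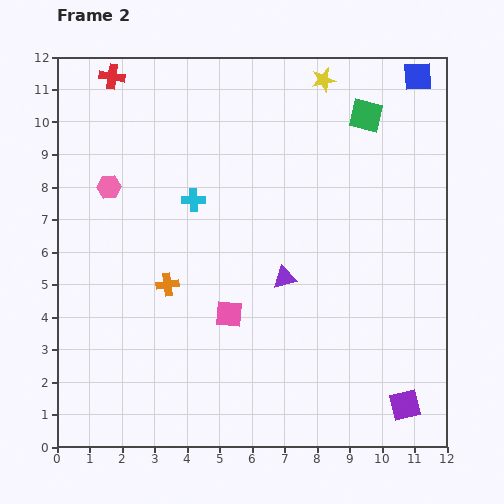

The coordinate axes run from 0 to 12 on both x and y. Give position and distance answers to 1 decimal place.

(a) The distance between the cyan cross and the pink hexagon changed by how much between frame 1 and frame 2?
-1.2

Distance in frame 1: 3.8. Distance in frame 2: 2.6.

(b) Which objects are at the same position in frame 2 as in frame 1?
the purple square, the pink hexagon, the blue square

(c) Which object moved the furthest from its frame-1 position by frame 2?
the pink square

(moved 3.3; next 2.8)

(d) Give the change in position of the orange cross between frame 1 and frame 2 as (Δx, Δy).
(1.2, 0.6)

The orange cross was at (2.2, 4.4) in frame 1 and (3.4, 5.0) in frame 2.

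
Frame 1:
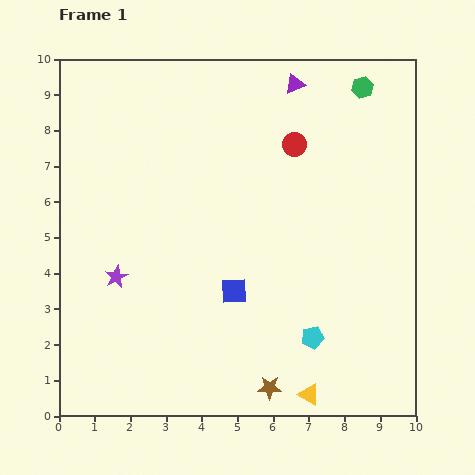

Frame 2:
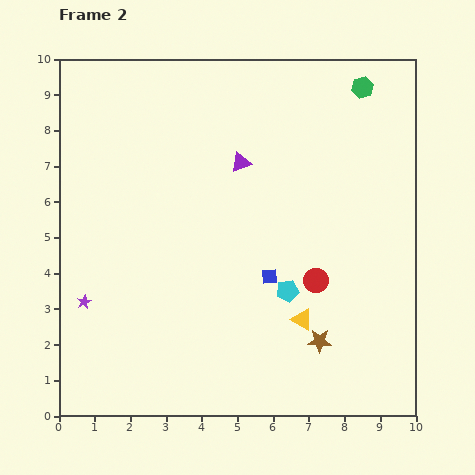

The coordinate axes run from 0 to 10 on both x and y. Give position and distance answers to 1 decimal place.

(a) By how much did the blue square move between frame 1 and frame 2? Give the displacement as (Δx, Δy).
(1.0, 0.4)

The blue square was at (4.9, 3.5) in frame 1 and (5.9, 3.9) in frame 2.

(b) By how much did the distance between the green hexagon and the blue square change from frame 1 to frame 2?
-0.8

Distance in frame 1: 6.7. Distance in frame 2: 5.9.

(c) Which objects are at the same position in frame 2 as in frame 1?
the green hexagon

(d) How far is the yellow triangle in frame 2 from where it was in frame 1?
2.1

The yellow triangle moved from (7.0, 0.6) to (6.8, 2.7), a distance of √(0.2² + 2.1²) ≈ 2.1.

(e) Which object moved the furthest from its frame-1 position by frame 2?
the red circle

(moved 3.8; next 2.7)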